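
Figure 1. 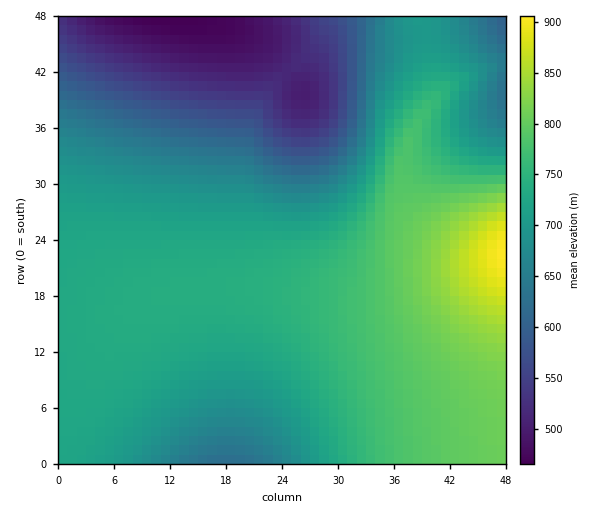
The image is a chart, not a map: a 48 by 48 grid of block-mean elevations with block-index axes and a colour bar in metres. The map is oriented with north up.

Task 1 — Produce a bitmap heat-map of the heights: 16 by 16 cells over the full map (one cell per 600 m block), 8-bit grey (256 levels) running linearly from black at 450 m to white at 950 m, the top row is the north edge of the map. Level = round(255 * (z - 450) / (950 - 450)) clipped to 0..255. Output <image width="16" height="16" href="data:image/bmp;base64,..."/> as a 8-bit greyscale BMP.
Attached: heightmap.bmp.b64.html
<image width="16" height="16" href="data:image/bmp;base64,Qk02BQAAAAAAADYEAAAoAAAAEAAAABAAAAABAAgAAAAAAAABAAATCwAAEwsAAAABAAAAAAAAAAAAAAEBAQACAgIAAwMDAAQEBAAFBQUABgYGAAcHBwAICAgACQkJAAoKCgALCwsADAwMAA0NDQAODg4ADw8PABAQEAAREREAEhISABMTEwAUFBQAFRUVABYWFgAXFxcAGBgYABkZGQAaGhoAGxsbABwcHAAdHR0AHh4eAB8fHwAgICAAISEhACIiIgAjIyMAJCQkACUlJQAmJiYAJycnACgoKAApKSkAKioqACsrKwAsLCwALS0tAC4uLgAvLy8AMDAwADExMQAyMjIAMzMzADQ0NAA1NTUANjY2ADc3NwA4ODgAOTk5ADo6OgA7OzsAPDw8AD09PQA+Pj4APz8/AEBAQABBQUEAQkJCAENDQwBEREQARUVFAEZGRgBHR0cASEhIAElJSQBKSkoAS0tLAExMTABNTU0ATk5OAE9PTwBQUFAAUVFRAFJSUgBTU1MAVFRUAFVVVQBWVlYAV1dXAFhYWABZWVkAWlpaAFtbWwBcXFwAXV1dAF5eXgBfX18AYGBgAGFhYQBiYmIAY2NjAGRkZABlZWUAZmZmAGdnZwBoaGgAaWlpAGpqagBra2sAbGxsAG1tbQBubm4Ab29vAHBwcABxcXEAcnJyAHNzcwB0dHQAdXV1AHZ2dgB3d3cAeHh4AHl5eQB6enoAe3t7AHx8fAB9fX0Afn5+AH9/fwCAgIAAgYGBAIKCggCDg4MAhISEAIWFhQCGhoYAh4eHAIiIiACJiYkAioqKAIuLiwCMjIwAjY2NAI6OjgCPj48AkJCQAJGRkQCSkpIAk5OTAJSUlACVlZUAlpaWAJeXlwCYmJgAmZmZAJqamgCbm5sAnJycAJ2dnQCenp4An5+fAKCgoAChoaEAoqKiAKOjowCkpKQApaWlAKampgCnp6cAqKioAKmpqQCqqqoAq6urAKysrACtra0Arq6uAK+vrwCwsLAAsbGxALKysgCzs7MAtLS0ALW1tQC2trYAt7e3ALi4uAC5ubkAurq6ALu7uwC8vLwAvb29AL6+vgC/v78AwMDAAMHBwQDCwsIAw8PDAMTExADFxcUAxsbGAMfHxwDIyMgAycnJAMrKygDLy8sAzMzMAM3NzQDOzs4Az8/PANDQ0ADR0dEA0tLSANPT0wDU1NQA1dXVANbW1gDX19cA2NjYANnZ2QDa2toA29vbANzc3ADd3d0A3t7eAN/f3wDg4OAA4eHhAOLi4gDj4+MA5OTkAOXl5QDm5uYA5+fnAOjo6ADp6ekA6urqAOvr6wDs7OwA7e3tAO7u7gDv7+8A8PDwAPHx8QDy8vIA8/PzAPT09AD19fUA9vb2APf39wD4+PgA+fn5APr6+gD7+/sA/Pz8AP39/QD+/v4A////AIuIgXZqYWBpeIqZpKuvs7WNi4eAd3BvdoGPnKWrsLO2jo6MiIJ9fYGKlZ+nrLG1uI+QkI2KiIeLkZmhqK6zuLuQkZKRkI+Pkpedo6qwt73DkJKTk5OTlJaanqSrs7zHz4+RkpOTlJWWmZ6krLXB0N2Oj5CQkZGSk5Waoau1wdLji4uLioqKioqJjZmps7zI2IWEgoF/fn14c3iIo6+xtbx8eXZyb2xqX1ZbcpirpJyZb2pkX1pWU0U3PVuKppqHel9XT0lDPjsyIihLfZuaf2lLQTkxKyclJR0kRnKLlYZoNysjHBcVFRkiKkVqf4V7aSYYEQwLCw4VIjJHaHx9b1o="/>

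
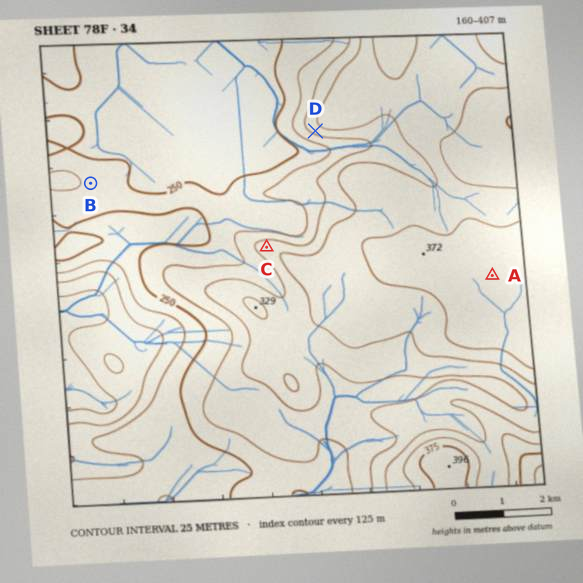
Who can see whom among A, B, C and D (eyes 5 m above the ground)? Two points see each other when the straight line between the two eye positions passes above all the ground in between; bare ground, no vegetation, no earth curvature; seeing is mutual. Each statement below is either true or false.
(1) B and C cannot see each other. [false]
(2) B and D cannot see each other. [false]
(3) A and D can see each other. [false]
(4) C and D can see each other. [true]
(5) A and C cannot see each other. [true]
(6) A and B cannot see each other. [true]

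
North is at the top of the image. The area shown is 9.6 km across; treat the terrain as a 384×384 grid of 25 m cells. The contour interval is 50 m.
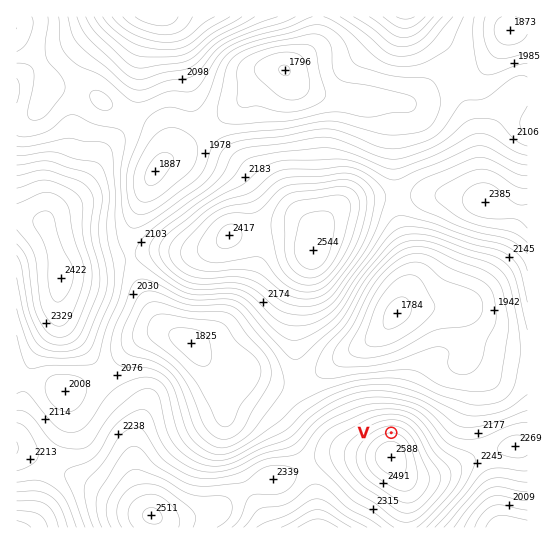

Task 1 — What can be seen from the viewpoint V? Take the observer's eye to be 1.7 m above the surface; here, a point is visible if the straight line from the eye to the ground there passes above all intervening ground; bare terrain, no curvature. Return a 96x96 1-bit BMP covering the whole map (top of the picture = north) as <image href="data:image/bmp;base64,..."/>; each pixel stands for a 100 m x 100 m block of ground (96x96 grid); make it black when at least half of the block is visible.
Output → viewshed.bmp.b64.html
<image width="96" height="96" href="data:image/bmp;base64,Qk2+BAAAAAAAAD4AAAAoAAAAYAAAAGAAAAABAAEAAAAAAIAEAAATCwAAEwsAAAIAAAAAAAAA////AAAAAAAAAAAAAAAAAAAAAAAAAAAAAAAAAAAAAAAAAAAAAAAAAAAAAAAAAAAAAAAAAAAAAAAAAAAAAAAAAAAAAAAAAAAAAAAAAAAAAAAAAAAAAAAAAAAAAAAAAAAAAAAAAAAAAAAAAAAAAAAAAAAAAAAAAAAAAAAAAAAAAAAAAAAAAAAAAAAAAAAAAAAAAAAAAAAAAAAAAAAAAAAAAAAAAACAAAAAAAAAAAAAAADgAAAAAAAAAAAAAADgAAYAAAAAAAAAAADwAAcAAAAAAAAAAADwAAeAAAAAAAIAAADwAAPAAAAAAAIAAADwAAPgAAAAAAAAAADwAAPwAAAAAAAAAADwAAH4AAAAAAAAAADwAAH8AAAAAAAAAAD4AAH8AAAAAAAAAAD4AAH+AAAAAAAAAAD4AAD/AAAAAAAAAAH4AAD/AAAAAAAAAAN8AAD/gAAAAAAAAAd//8H/gAB+AAAAAB9/////4AD/gAAAAH8//////4f/4AAAAf8f////////+AA///8P/////////gD///8H/////////4H///8D//////////////8B//////////////8B//////////////8B//////////////8B//////////////8B//////////////8B//////////////8B//////////////8B//////////////8B//////////////8B//////////////8A//////////////8A//////////////8A//////////////8A//////////////8A//+D//8f//////8A//8A//4H//////8B//wAH/4B//////8B//gAB/4A//////8D//AAA/wAf/////8D/+AAAfwAf/////8H/+AAAPgAf/////8H/8AAAHAAP/////8H/4AAAAAAH/////8H/4AAAAAAD/////8D/4AAAAAAD/////8B/wAAAAAAA////+AB/wAAAAAAAP///wAA/wAAAAAAAB//+AAAPgAAAAAAAAB8AAAADgAAAAAAAAAAAAAABAAAAAAAAAAAAAAAAAAAAAAAAAAAAAAAAAAAAAAAAAAAAAAAAAAAAAAAAAAAAAAAAAAAAAAAAAAAAAAAAAAAAAAAAAAAAAAAAAAAAAAAAAAAAAAAAAAAAAAAAAAAAAAAAAAAAAAAAAAAAAAAAAAAAAAAAAAAAAAAAAAAAAAAAAAAAAAAAAAAAAAAAAAAAAAAAAAAAAAAAAAAAAAAAAAAAAAAAAAAAAAAAAAAAAAAAAAAAAAAAAAAAAAAAAAAAAAAAAAAAAAAAAAAAAAAAAAAAAAAAAAAAAAAAAAAAAAAAAAAAAAAAAAAAAAAAAAAAAAAAAAAAAAAAAAAAAAAAAAAAAAAAAAAAAAAAAAAAAAAAAAAAAAAAAAAAAAAAAPgAAAAAAAAAAAAAAfwAAAAAAYAAAAAAA/4AAAAAA8AAAAAAB/8AAAAAD+AAAAAAB/+AAAAAH/AAAAAAD/+AAAAAP/gAAAAAH//AAAAAP/gAAAAAP//gAA="/>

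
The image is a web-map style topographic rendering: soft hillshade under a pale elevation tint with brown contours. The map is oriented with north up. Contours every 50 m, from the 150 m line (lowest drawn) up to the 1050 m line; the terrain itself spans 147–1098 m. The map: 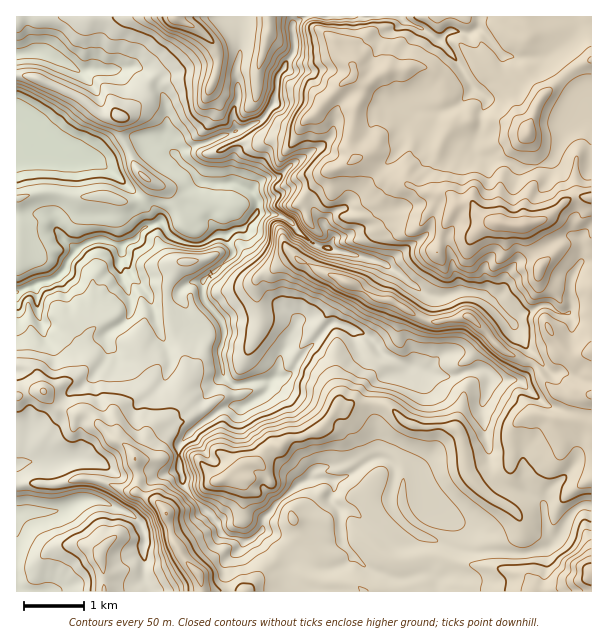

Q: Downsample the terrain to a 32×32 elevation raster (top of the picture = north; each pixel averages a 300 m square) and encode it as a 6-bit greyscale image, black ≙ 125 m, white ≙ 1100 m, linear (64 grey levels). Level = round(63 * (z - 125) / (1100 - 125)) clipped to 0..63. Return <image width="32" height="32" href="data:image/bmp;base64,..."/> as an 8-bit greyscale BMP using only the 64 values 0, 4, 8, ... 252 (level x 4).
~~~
<image width="32" height="32" href="data:image/bmp;base64,Qk02CAAAAAAAADYEAAAoAAAAIAAAACAAAAABAAgAAAAAAAAEAAATCwAAEwsAAAABAAAAAAAAAAAAAAEBAQACAgIAAwMDAAQEBAAFBQUABgYGAAcHBwAICAgACQkJAAoKCgALCwsADAwMAA0NDQAODg4ADw8PABAQEAAREREAEhISABMTEwAUFBQAFRUVABYWFgAXFxcAGBgYABkZGQAaGhoAGxsbABwcHAAdHR0AHh4eAB8fHwAgICAAISEhACIiIgAjIyMAJCQkACUlJQAmJiYAJycnACgoKAApKSkAKioqACsrKwAsLCwALS0tAC4uLgAvLy8AMDAwADExMQAyMjIAMzMzADQ0NAA1NTUANjY2ADc3NwA4ODgAOTk5ADo6OgA7OzsAPDw8AD09PQA+Pj4APz8/AEBAQABBQUEAQkJCAENDQwBEREQARUVFAEZGRgBHR0cASEhIAElJSQBKSkoAS0tLAExMTABNTU0ATk5OAE9PTwBQUFAAUVFRAFJSUgBTU1MAVFRUAFVVVQBWVlYAV1dXAFhYWABZWVkAWlpaAFtbWwBcXFwAXV1dAF5eXgBfX18AYGBgAGFhYQBiYmIAY2NjAGRkZABlZWUAZmZmAGdnZwBoaGgAaWlpAGpqagBra2sAbGxsAG1tbQBubm4Ab29vAHBwcABxcXEAcnJyAHNzcwB0dHQAdXV1AHZ2dgB3d3cAeHh4AHl5eQB6enoAe3t7AHx8fAB9fX0Afn5+AH9/fwCAgIAAgYGBAIKCggCDg4MAhISEAIWFhQCGhoYAh4eHAIiIiACJiYkAioqKAIuLiwCMjIwAjY2NAI6OjgCPj48AkJCQAJGRkQCSkpIAk5OTAJSUlACVlZUAlpaWAJeXlwCYmJgAmZmZAJqamgCbm5sAnJycAJ2dnQCenp4An5+fAKCgoAChoaEAoqKiAKOjowCkpKQApaWlAKampgCnp6cAqKioAKmpqQCqqqoAq6urAKysrACtra0Arq6uAK+vrwCwsLAAsbGxALKysgCzs7MAtLS0ALW1tQC2trYAt7e3ALi4uAC5ubkAurq6ALu7uwC8vLwAvb29AL6+vgC/v78AwMDAAMHBwQDCwsIAw8PDAMTExADFxcUAxsbGAMfHxwDIyMgAycnJAMrKygDLy8sAzMzMAM3NzQDOzs4Az8/PANDQ0ADR0dEA0tLSANPT0wDU1NQA1dXVANbW1gDX19cA2NjYANnZ2QDa2toA29vbANzc3ADd3d0A3t7eAN/f3wDg4OAA4eHhAOLi4gDj4+MA5OTkAOXl5QDm5uYA5+fnAOjo6ADp6ekA6urqAOvr6wDs7OwA7e3tAO7u7gDv7+8A8PDwAPHx8QDy8vIA8/PzAPT09AD19fUA9vb2APf39wD4+PgA+fn5APr6+gD7+/sA/Pz8AP39/QD+/v4A////AERISFBwdGxofKS0mKCYkIyQkJSQjIyMjJCUnKSwtMTcSFBUXHh0bGyQtKiIiJCQjIyMjIiMjIyMkJScoKSgvNxAVFxsfHRoaKSsjHx0fIyMkIyIjIyIiIyMjJCUlJCcvDxETFxscGRwrJiAcIB0hJCMiIiIiIiIiIiIkJyclJCoODw8RFBUYJCwjHB8kISAkIyEhIiIiIiIiJCcoJyUmJRQVFRMVGyQmJR0kKCooIx8gHyIiIiIiIiQoKScmJikpFhcYGxscIiEcGygsLCsnIB0eICIiIiIjJykoKCgpKSwVFRUWGBwjIR0eJikrKykkISEhISEiIiQoKCYpKSsrKxYWGBkcIR8dGhcdIiAlKSgoJiQjIiQmJikmJSoqLC0tFhcaHR4eGxoZFxUXFRofIicpJyUlKCcnKCMjKiwtLi4aGxobGhsYFxgXFhQRERUZICgoJiYjHx8iICAnKiwvMBocGRcWFhYWFhcUEhEQEBYeIyQgHRsbHB8fHiInLjAxFxYVFRQTFBUVFhQQFhQRFBsfHRwbGhobHh4gJystLzESERITEhIUFBMUExAXFxMUFhwbGhsdHR0eIiwsKi8xMg4OERIREBISEhMSDxYaFhQWGBgaHyImKCctLSYpMTAwCwwQEREQDxASEhAQFxoYFRcZHSQoLSwqLi4nJikuLTAFCAwODw4NDxIRDxUZHBkaHSIqLS0pJCQlJSYoLjAuMAkGBQsOCwoPExENEhkfICMoLS4pJCIlKiorKywzNC8wDAsHBwsHCQ8TFBIOERkkKiciHx8gJS0zMjMxMTM1MS8MCwgGBgYGCgoKCgkLECIiHBwiJykrLjM2ODc3NzQzMQwLCgsLDAoHCQ4MCwkMGRokIygqLC4xNDY6PT09OjU0DQwMDQ4ODQwNDQ0NDAoXJCYpKiwtLjE0Nzg4Njc3ODcLDAwLDQsMEhANCwsKDBgiKS0sLi8xMjMzNDIxMjI0NgUFBQUFBxEQDQwNDg8SGiAqMDEwLzEwLy4uLi8vLzExBAQEBAUKDwwMDRQXFxshJSYsMTEwLi4uLS0tMDIwLzAEBAUHCxAQDQ0RFRQVGyEqLCswMC8tLS4uLS4zNjAuLgQFCRAVGBYSEBYcGxoZHCgwLjAvLi0tLS0tLTA0MC4uBw0TFRMVFRQSGCIgHCEZIy0xMDAtLS0tLCssLTAyLi4TFRIODxASFBUZIiMeIxogKC8yMTAvLi4sKywtLi8vLg0MCw0OEBEUFhoiJB8kHhwnLjIwMC8uLCosLCwsLC4wDQwOExMUFRcbISckHyQkHCgwMC8tLCooKisrLS0sLC0SExQWFxgaHigqJiAfJCQdJygoKSgmJyoqKiwtLi0sLA="/>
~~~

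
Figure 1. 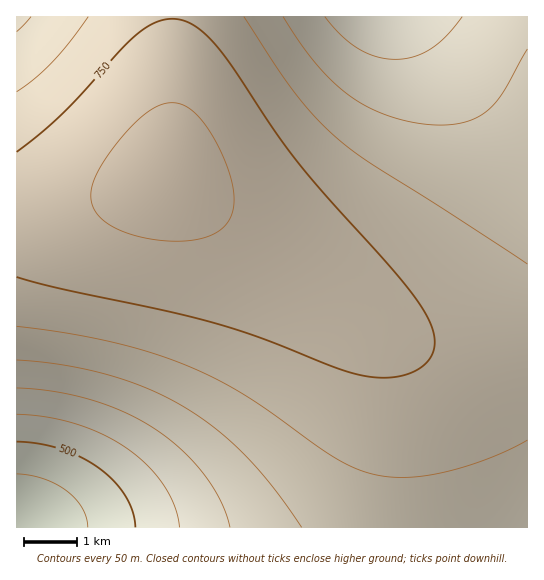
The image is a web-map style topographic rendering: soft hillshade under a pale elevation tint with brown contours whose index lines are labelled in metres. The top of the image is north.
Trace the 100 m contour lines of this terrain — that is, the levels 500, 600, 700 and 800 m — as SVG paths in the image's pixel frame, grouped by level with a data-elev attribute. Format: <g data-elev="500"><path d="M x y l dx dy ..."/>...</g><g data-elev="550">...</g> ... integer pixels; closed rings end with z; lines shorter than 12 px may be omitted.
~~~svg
<g data-elev="500"><path d="M17 442l21 2 22 5 20 8 18 10 15 14 12 14 8 16 2 16"/></g><g data-elev="600"><path d="M17 388l37 3 37 9 34 12 30 17 27 21 22 24 17 27 9 26"/><path d="M462 17l-16 19-15 13-17 8-19 2-18-2-19-9-17-13-16-18"/></g><g data-elev="700"><path d="M17 326l48 7 45 9 40 10 37 14 30 13 29 17 92 64 19 9 18 6 16 2 16 0 36-5 44-13 40-19"/><path d="M527 264l-157-101-33-25-22-21-20-24-51-76"/><path d="M88 17l-18 25-17 20-18 16-18 14"/></g><g data-elev="800"><path d="M163 241l28-1 12-2 11-4 8-5 6-7 4-8 2-11-1-14-4-16-7-19-9-18-10-14-10-11-10-6-9-2-11 1-10 5-12 9-12 11-15 18-13 19-7 15-3 12 0 9 4 8 6 8 8 6 24 11z"/></g>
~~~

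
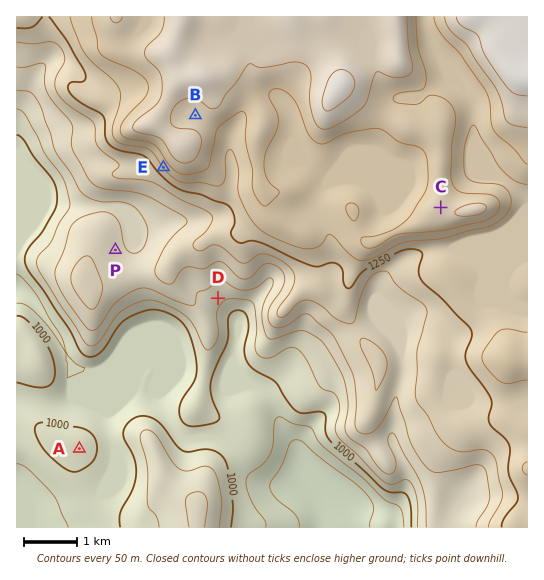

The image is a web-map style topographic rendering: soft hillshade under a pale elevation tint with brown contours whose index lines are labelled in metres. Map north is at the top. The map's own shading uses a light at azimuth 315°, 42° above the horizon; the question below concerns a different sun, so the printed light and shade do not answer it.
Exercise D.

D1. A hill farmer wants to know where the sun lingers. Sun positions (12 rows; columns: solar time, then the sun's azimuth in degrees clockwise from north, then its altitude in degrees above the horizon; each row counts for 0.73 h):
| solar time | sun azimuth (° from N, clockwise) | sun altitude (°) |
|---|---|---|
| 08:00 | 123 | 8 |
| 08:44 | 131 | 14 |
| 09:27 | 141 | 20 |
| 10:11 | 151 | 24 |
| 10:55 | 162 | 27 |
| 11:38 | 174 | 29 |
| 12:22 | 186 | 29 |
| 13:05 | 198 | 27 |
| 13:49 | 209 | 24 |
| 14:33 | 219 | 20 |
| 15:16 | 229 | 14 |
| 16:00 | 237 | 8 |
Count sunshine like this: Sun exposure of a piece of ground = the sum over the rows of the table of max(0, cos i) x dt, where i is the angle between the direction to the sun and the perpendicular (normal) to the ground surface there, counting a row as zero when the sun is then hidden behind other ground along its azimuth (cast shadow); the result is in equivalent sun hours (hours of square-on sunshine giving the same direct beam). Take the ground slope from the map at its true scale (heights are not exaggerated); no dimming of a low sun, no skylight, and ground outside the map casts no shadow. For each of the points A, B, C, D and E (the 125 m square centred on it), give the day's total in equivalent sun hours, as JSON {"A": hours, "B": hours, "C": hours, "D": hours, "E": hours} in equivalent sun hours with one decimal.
{"A": 3.2, "B": 3.0, "C": 3.0, "D": 3.6, "E": 4.4}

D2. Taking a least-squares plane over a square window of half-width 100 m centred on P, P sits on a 5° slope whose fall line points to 73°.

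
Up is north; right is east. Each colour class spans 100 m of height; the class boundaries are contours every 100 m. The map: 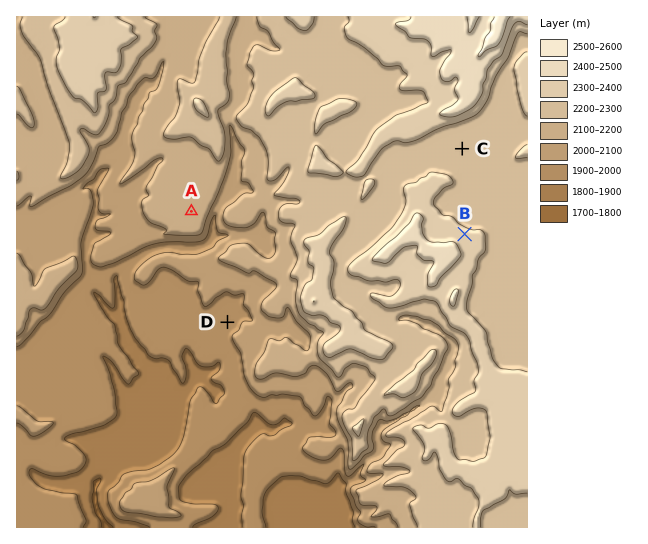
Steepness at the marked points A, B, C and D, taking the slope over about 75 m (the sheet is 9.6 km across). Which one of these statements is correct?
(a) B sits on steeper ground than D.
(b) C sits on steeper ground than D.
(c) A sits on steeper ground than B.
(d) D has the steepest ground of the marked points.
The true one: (a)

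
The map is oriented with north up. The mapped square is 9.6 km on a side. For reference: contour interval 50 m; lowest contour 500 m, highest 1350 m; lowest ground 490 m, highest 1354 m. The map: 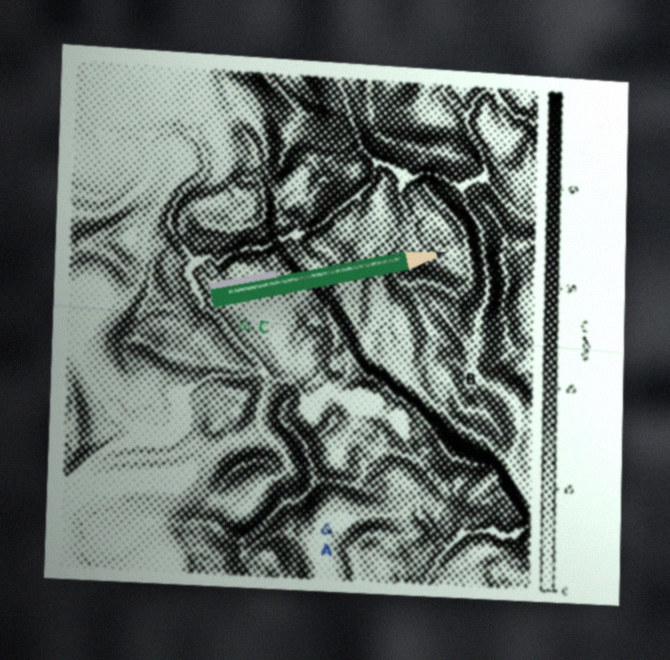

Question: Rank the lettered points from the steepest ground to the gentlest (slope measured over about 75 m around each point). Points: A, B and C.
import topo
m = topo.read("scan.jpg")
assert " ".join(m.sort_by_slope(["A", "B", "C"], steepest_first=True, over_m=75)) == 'B C A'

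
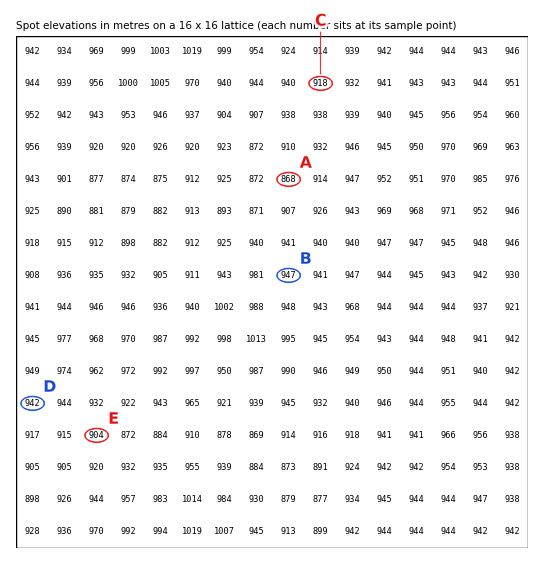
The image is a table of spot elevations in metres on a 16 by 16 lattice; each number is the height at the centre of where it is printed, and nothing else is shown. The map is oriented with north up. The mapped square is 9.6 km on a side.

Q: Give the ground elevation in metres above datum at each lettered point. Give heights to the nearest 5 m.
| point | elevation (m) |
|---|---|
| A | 870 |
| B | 945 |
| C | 920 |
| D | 940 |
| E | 905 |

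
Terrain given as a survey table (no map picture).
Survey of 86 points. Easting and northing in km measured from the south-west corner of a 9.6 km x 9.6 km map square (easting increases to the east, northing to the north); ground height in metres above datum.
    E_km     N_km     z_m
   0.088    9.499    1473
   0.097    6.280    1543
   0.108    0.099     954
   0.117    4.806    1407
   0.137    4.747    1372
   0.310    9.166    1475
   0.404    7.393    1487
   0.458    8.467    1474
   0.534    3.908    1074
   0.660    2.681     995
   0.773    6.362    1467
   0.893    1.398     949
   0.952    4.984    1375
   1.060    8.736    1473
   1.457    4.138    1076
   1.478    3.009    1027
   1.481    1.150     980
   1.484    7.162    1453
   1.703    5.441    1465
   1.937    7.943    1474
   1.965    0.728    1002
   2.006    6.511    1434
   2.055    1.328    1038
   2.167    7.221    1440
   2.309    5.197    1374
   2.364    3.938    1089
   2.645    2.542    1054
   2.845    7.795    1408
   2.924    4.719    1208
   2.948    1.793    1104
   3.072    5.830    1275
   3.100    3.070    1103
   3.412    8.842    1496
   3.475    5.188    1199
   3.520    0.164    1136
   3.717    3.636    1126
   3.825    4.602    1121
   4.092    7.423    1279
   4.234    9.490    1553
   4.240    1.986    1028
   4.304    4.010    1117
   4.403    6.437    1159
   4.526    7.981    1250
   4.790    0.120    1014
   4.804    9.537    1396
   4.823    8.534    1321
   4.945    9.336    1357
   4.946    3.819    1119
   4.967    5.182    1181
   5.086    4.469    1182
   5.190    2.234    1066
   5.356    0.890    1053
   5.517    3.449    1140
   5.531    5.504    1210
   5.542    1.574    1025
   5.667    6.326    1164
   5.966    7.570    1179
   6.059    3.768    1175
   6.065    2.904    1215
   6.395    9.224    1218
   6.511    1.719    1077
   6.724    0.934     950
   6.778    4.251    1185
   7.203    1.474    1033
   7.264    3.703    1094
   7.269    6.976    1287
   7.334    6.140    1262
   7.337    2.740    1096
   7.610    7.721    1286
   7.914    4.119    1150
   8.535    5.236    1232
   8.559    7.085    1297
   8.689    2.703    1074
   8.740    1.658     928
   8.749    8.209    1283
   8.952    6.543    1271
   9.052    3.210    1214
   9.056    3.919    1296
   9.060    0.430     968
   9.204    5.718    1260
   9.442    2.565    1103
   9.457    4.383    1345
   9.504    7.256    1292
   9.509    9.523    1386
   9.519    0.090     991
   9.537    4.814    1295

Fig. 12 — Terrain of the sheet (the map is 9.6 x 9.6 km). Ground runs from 900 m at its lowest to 1580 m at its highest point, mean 1200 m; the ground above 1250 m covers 34.9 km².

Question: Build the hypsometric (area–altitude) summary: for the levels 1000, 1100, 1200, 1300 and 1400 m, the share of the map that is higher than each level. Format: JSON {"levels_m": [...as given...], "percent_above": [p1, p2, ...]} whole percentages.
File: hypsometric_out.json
{"levels_m": [1000, 1100, 1200, 1300, 1400], "percent_above": [88, 68, 47, 26, 18]}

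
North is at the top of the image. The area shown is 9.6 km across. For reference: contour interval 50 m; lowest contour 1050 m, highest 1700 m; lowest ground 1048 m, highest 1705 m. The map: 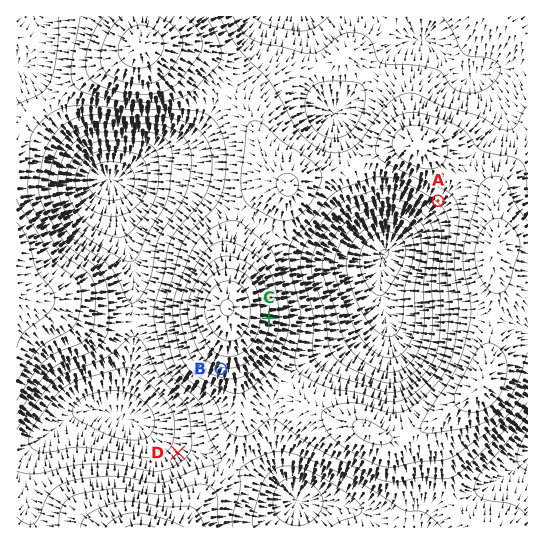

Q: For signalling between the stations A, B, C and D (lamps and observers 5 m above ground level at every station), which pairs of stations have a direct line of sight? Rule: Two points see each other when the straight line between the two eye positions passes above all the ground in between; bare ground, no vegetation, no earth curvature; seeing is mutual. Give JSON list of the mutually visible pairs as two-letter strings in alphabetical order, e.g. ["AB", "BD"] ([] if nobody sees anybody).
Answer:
["AC", "BD"]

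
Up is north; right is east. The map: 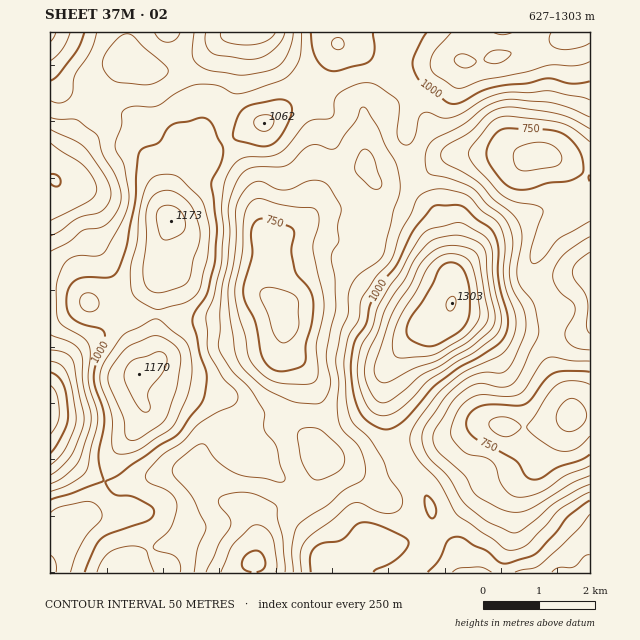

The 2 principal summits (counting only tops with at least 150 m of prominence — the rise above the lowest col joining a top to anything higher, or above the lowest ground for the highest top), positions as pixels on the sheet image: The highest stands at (452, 303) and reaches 1303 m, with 676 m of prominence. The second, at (171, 221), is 1173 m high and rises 253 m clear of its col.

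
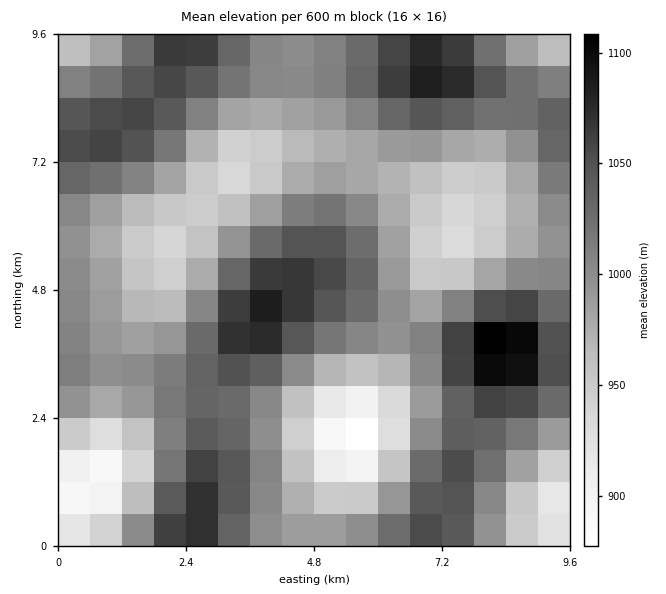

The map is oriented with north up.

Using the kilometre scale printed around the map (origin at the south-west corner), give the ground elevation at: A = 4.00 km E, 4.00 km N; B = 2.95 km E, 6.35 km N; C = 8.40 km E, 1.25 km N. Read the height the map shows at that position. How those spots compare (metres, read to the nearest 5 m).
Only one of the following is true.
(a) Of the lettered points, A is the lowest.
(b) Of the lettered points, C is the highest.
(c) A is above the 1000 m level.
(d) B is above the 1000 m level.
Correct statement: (c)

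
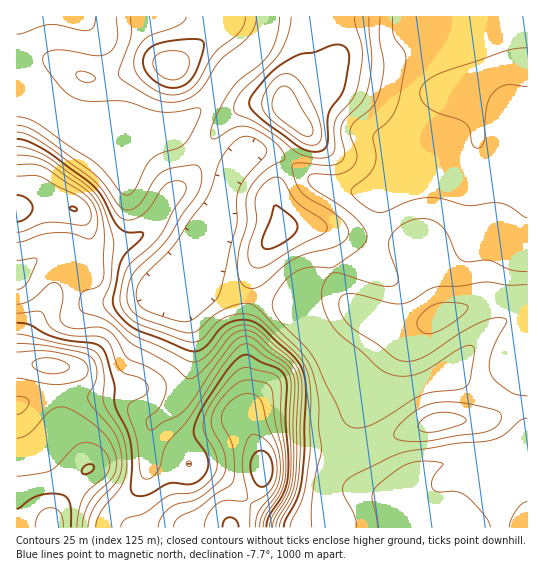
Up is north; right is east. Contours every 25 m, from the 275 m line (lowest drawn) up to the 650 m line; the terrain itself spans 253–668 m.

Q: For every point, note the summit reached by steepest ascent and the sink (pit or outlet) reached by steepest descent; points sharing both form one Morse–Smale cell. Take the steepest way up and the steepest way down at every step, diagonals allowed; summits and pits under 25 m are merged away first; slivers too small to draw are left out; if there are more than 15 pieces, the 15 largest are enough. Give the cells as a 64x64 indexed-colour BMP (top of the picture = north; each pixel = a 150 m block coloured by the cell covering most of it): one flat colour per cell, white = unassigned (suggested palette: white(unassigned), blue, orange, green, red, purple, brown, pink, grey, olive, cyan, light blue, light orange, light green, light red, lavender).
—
<image width="64" height="64" href="data:image/bmp;base64,Qk12CAAAAAAAAHYAAAAoAAAAQAAAAEAAAAABAAQAAAAAAAAIAAATCwAAEwsAABAAAAAAAAAA////ALR3HwAOf/8ALKAsACgn1gC9Z5QAS1aMAMJ34wB/f38AIr28AM++FwDox64AeLv/AIrfmACWmP8A1bDFAN3d3d3d0AAAAAAAAAAAAAAAAAAAAAAAAAzMzMzMzMzM3d3d3d3dAAAAAAAAAAAAAAAAAAAAAAAAzMzMzMzMzMzd3d3d3d/wAAAAAAAAAAAAAAAAAAAAAADMzMzMzMzMzN3d3d3f//8AAAAAAAAAAAAAAAAAAAAAAMzMzMzMzMzM3d3d3/////AAAAAAAABEAAAAAAAAAAAAzMzMzMzMzMzd3d3f/////wAAAAAABEQAAAAAAAAAAAAMzMzMzMzMzN3d3d3/////AAAAAAREREAAAAAAAAAAAADMzMzMzMzM3d3d3d////8AAAAEREREQAAAAAAAAAAAAADMzMzMzMzd3d3d3////wAARERERERAAAAAAAAAAAAAAAAADMzMzN3d3d3/////+ZlERERERERAAAAARAAAAAAAAAAAAADM3d3d3f/////5mZREREREREREREREAAAAAAAAAAAAAAzd3d3f//////mZmZREREREREREREQAAAAAAAAAAAAAAN3d3f//////+ZmZmZRERERERERERAAAAAAAAAAAAAAA3d3d///////5mZmZmZlEREREREREAAAAAAAAAAAAAADd3d3/////9mZpmZmZmZRERERERERAAAAAAAAAAAAAAA3d3f////9mZmaZmZmZlEREREREREQAAAAAAAAAAAAAAADf/2ZmZmZmZmmZmZmURERERERERAAAAAAAAAABEQAAAAZmZmZmZmZmaZmZmZREREREREREEREQAAAAARERAAAABmZmZmZmZmZpmZmZlEREREREREERERERAAAREREQAAAGZmZmZmZmZmaZmZmUREREREREERERERERERERERAABmZmZmZmZmZmZpmZmZREREREREEREREREREREREREABmZmZmZmZmZmZmmZmZlEREREREEREREREREREREREQAGZmZmZmZmZmZmaZmZmUREREREEREREREREREREREREAZmZmZmZmZmZmZpmZmZREREREEREREREREREREREREQBmZmZmZmZmZmZmmZmZlEREREERERERERERERERERERAGZmZmZmZmZmZmaZmZmUREREEREREREREREREREREREABmZmZmZmZmZmaZmZmZREREQREREREREREREREREREQAAZmZmZmZmZmZpmZmZlEREQRERERERERERERERERERAABmZmYAAGZmZmmZmZmURIiBEREREREREREREREREREAAAZmYAAAAABmaZmZ7uiIiIgREREREREREREREREREQAAAGYAAAAAAAAJnu7u6IiIiBERERERERERERERERERAAAAAAAAAAAAAADu7u7uiIiIiBEREREbuxEREREREREAAAAAAAAAAAAAAO7u7u6IiIiIiIERG7u7u7EREREREQAAAAAAAAAAAAAADu7u7oiIiIiIiIiLu7u7u7ERERERAAAAAAAAAAAAAAAO7u7u6IiIiIiIiIu7u7u7uxEREREAAAAAAAAAAAAAAADu7u7oiIiIiIiIi7u7u7u7EREREQAAAAAHd3dwAAAAAO7u7u6IiIiIiIiLu7u7u7uxERERAAAAAAd3d3dwAAAADu7u7uiIiIiIiIu7u7u7u7EREREAAAAAB3d3d3AAAAAO7u7u6IiIiIiIi7u7u7u7sREREQAAAAB3d3d3dwAAAA7u7u7oiIiIiIiIu7u7u7uxERERd3d3d3d3d3d3cAAAAO7u7oiIiIiIiIi7u7u7u7ERERF3d3d3d3d3d3cAAAAA7u7uiIiIiIiIiLu7u7u7sREREXd3d3d3d3d3AAAAAADu7u6IiIiIMzMzu7u7u7uxERERd3d3d3d3dwAAAAAAAA7u7uiIgzMzMzMzu7u7u1ERERF3d3d3d3dwAAAAAAAADu7u6IgzMzMzMzM7u7tVVVVREXd3d3d3d3AAAAAAAAAA7u7ugzMzMzMzMzO7VVVVVVVVd3d3d3d3cAAAAAAAAADu7uADMzMzMzMzMzVVVVVVVVV3d3d3d3d3AAAAAKoAAAAAAAMzMzMzMzMzNVVVVVVVVXd3d3d3d3cAAAAKqgAAAAAAADMzMzMzMzNVVVVVVVVVd3d3d3d3dwAAAKqqoAAAAAAAMzMzMzMzM1VVVVVVVVV3d3dyIndyIiIiKqqqAAAAAAAzMzMzMzMzVVVVVVVVVXd3ciIiIiIiIiIiqqqgAAAAAzMzMzMzMzVVVVVVVVVVd3ciIiIiIiIiIiIqqqoAAACjMzMzMzMzNVVVVVVVVVV3ciIiIiIiIiIiIiKqqqqqqqqjMzMzMzM1VVVVVVVVVXIiIiIiIiIiIiIiIiqqqqqqqqqjMzMzMzVVVVVVVVVVIiIiIiIiIiIiIiIiKqqqqqqqqqMzMzMzNVVVVVVVVVUiIiIiIiIiIiIiIiIiqqqqqqqqqjMzMzMzVVVVVVVVVSIiIiIiIiIiIiIiIiIqqqqqqqqqMzMzMzM1VVVVVVVVIiIiIiIiIiIiIiIiIiKqqqqqqqMzMzMzMzVVVVVVVVUiIiIiIiIiIiIiIiIiIiKqqqqqMzMzMzMzM1VVVVVVVSIiIiIiIiIiIiIiIiIiIqqqqqozMzMzMzMzNVVVVVVVIiIiIiIiIiIiIiIiIiIiKqqqqjMzMzMzMzMzVVVVVVUiIiIiIiIiIiIiIiIiIiIqqqqqMzMzMzMzMzM1VVVVVSIiIiIiIiIiIiIiIiIiIiKqqqozMzMzMzMzMzVVVVVV"/>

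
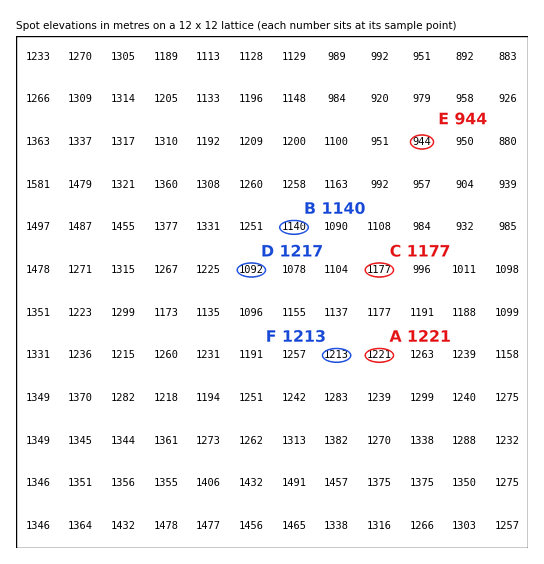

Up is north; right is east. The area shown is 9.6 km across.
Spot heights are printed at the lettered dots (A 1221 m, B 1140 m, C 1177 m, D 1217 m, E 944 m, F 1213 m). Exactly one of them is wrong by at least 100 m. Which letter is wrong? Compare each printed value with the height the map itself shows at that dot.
D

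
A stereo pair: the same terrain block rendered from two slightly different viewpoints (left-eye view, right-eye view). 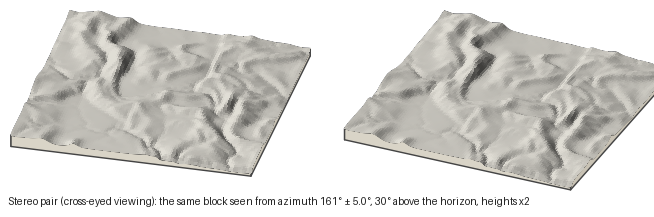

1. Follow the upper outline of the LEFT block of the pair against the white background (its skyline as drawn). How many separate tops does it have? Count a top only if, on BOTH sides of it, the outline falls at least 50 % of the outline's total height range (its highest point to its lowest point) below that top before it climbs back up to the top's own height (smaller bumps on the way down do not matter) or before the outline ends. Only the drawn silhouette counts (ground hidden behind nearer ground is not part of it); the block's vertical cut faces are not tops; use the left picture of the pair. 0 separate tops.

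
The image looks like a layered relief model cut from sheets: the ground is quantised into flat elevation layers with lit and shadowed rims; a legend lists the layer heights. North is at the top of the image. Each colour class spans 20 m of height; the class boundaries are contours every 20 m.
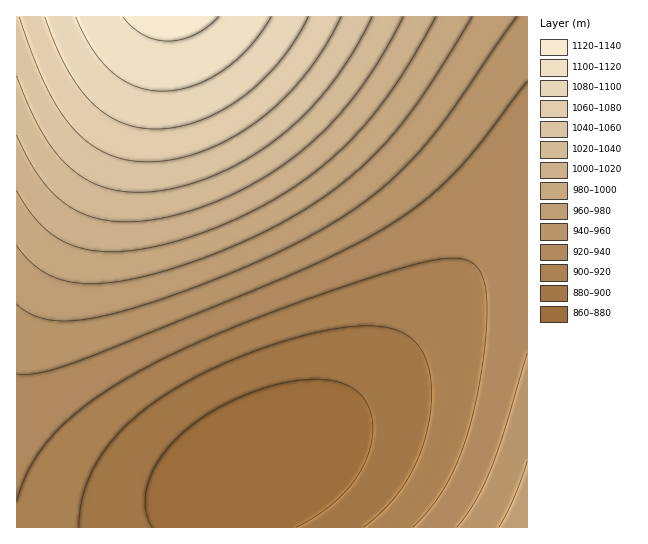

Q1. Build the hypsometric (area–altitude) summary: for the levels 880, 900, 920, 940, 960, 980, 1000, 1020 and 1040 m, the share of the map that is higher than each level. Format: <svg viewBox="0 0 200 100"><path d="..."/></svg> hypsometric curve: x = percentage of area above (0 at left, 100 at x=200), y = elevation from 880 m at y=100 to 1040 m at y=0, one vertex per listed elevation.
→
<svg viewBox="0 0 200 100"><path d="M180 100l-21-12-26-13-30-13-20-12-15-12-12-13-10-13-11-12"/></svg>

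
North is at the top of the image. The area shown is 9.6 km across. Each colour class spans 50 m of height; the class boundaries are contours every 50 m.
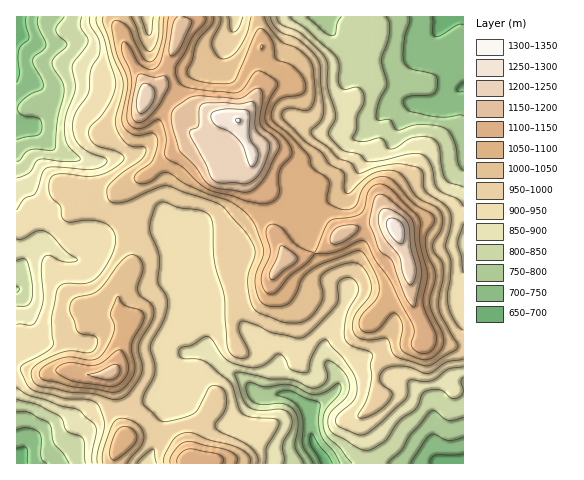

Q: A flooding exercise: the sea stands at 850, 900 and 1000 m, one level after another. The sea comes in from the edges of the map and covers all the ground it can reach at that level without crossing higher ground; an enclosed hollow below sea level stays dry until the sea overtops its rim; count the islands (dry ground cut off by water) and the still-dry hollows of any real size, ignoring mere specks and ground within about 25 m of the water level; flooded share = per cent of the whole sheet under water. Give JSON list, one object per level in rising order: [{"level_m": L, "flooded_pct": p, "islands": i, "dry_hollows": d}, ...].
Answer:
[{"level_m": 850, "flooded_pct": 20, "islands": 0, "dry_hollows": 0}, {"level_m": 900, "flooded_pct": 29, "islands": 0, "dry_hollows": 0}, {"level_m": 1000, "flooded_pct": 65, "islands": 1, "dry_hollows": 0}]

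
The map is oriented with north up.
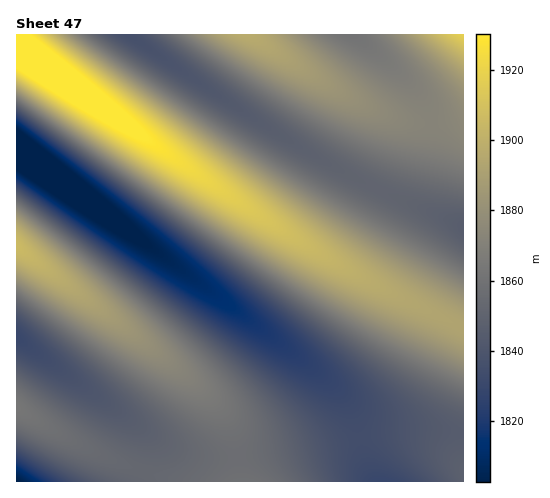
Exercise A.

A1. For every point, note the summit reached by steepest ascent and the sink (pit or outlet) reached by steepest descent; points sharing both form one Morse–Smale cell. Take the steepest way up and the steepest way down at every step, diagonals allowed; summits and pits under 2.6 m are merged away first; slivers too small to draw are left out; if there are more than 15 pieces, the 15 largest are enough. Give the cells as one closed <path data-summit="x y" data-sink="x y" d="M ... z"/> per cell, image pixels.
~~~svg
<path data-summit="17 46" data-sink="17 149" d="M17 47l-1 102 2 2 289 212 37 32 23 31 10 4 60 0 27 4 0-105-2-2-87-42-94-55-101-68z"/><path data-summit="17 246" data-sink="17 149" d="M17 150l-1 96 151 114 51 44 7 10 9 22 7 46 16 0 12-15 18-9 72-20-2-15-7-19-10-12-15-15-94-71z"/><path data-summit="17 46" data-sink="129 35" d="M130 34l-113 0-1 12 134 95 131 89 45 27 8 0 5-4 20-28 19-35-59-31-50-31-82-53z"/><path data-summit="17 246" data-sink="17 337" d="M17 246l-1 91 106 76 21 18 5 11-1 18-4 10 2 3 34 9 60 0-5-46-9-22-7-10-51-44z"/><path data-summit="245 35" data-sink="129 35" d="M251 34l-121 1 139 93 50 31 58 30 16-38 2-10-1-18-10-9-34-16-31-18z"/><path data-summit="17 46" data-sink="463 228" d="M378 189l-33 57-11 11-8 0 49 28 88 43 1-101z"/><path data-summit="17 407" data-sink="17 337" d="M17 337l-1 71 65 38 35 16 27 10 5-19 0-11-5-11-21-18z"/><path data-summit="245 35" data-sink="350 35" d="M354 34l-102 1 67 45 59 32 27 10 26 2-3-18-13-19-25-24z"/><path data-summit="463 35" data-sink="350 35" d="M463 34l-109 1 36 28 25 24 13 19 3 17 2 1 23-6 8-5z"/><path data-summit="17 407" data-sink="17 481" d="M17 408l0 74 123-1 3-9-55-23z"/><path data-summit="463 472" data-sink="383 481" d="M424 433l-28 0-35 6 3 20 8 20 3 3 88 0 1-17-13-17-11-10z"/><path data-summit="463 35" data-sink="463 228" d="M463 113l-7 5-25 6-1 24-12 45 0 12 3 3 42 18z"/><path data-summit="17 246" data-sink="383 481" d="M360 439l-42 9-37 12-12 7-11 14 116 1-10-23z"/><path data-summit="245 35" data-sink="463 228" d="M389 116l-3 0 9 11 0 14-7 24-10 24 41 18-1-14 12-45 1-24-26-2z"/><path data-summit="463 472" data-sink="17 149" d="M350 404l10 35 36-6 35 1 13 6 20 24-1-30-26-4-65-2-12-8z"/>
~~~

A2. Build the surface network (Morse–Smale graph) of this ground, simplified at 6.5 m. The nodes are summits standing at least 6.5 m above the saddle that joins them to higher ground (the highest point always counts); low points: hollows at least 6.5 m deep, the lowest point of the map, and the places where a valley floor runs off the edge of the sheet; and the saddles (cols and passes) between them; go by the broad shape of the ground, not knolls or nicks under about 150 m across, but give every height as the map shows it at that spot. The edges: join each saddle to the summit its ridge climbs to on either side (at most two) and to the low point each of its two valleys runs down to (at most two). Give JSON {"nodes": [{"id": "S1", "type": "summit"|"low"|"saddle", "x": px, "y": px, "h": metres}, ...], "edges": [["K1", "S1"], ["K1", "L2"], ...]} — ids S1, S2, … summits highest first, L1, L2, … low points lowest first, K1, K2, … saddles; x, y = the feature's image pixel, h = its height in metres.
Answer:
{"nodes": [
{"id": "S1", "type": "summit", "x": 18, "y": 47, "h": 1948},
{"id": "S2", "type": "summit", "x": 462, "y": 35, "h": 1918},
{"id": "S3", "type": "summit", "x": 18, "y": 246, "h": 1906},
{"id": "S4", "type": "summit", "x": 245, "y": 35, "h": 1898},
{"id": "S5", "type": "summit", "x": 18, "y": 408, "h": 1863},
{"id": "L1", "type": "low", "x": 19, "y": 150, "h": 1788},
{"id": "L2", "type": "low", "x": 17, "y": 481, "h": 1800},
{"id": "L3", "type": "low", "x": 18, "y": 337, "h": 1830},
{"id": "L4", "type": "low", "x": 130, "y": 37, "h": 1836},
{"id": "L5", "type": "low", "x": 350, "y": 36, "h": 1861},
{"id": "K1", "type": "saddle", "x": 432, "y": 123, "h": 1872},
{"id": "K2", "type": "saddle", "x": 237, "y": 457, "h": 1857},
{"id": "K3", "type": "saddle", "x": 143, "y": 472, "h": 1853},
{"id": "K4", "type": "saddle", "x": 378, "y": 189, "h": 1851},
{"id": "K5", "type": "saddle", "x": 360, "y": 438, "h": 1835}],
"edges": [["K1", "S2"], ["K1", "S4"], ["K1", "L4"], ["K1", "L5"], ["K2", "S3"], ["K2", "L1"], ["K2", "L3"], ["K3", "S3"], ["K3", "S5"], ["K3", "L2"], ["K3", "L3"], ["K4", "S1"], ["K4", "S4"], ["K4", "L4"], ["K5", "S1"], ["K5", "S3"], ["K5", "L1"]]}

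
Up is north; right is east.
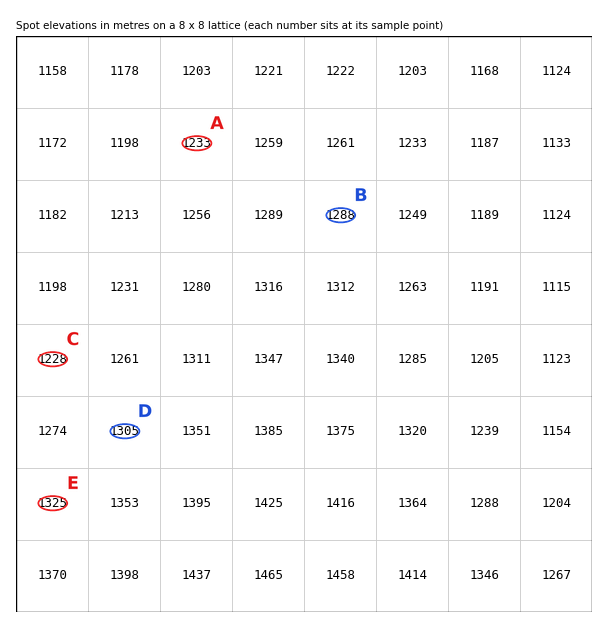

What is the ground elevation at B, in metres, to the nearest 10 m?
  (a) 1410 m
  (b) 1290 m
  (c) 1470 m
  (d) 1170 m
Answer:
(b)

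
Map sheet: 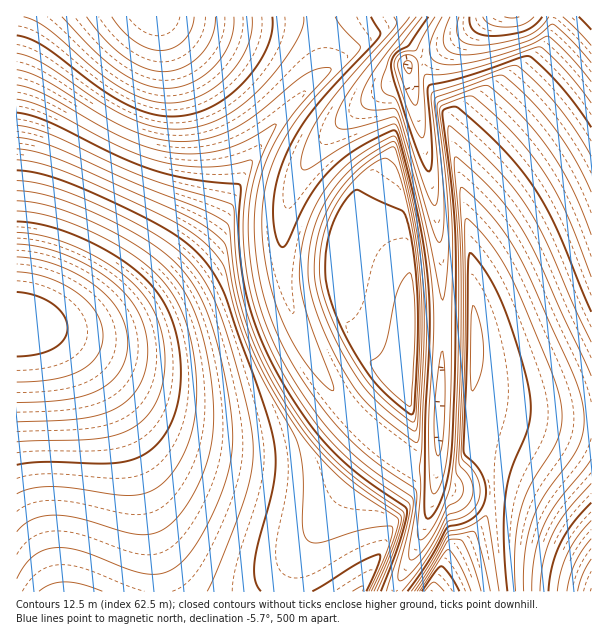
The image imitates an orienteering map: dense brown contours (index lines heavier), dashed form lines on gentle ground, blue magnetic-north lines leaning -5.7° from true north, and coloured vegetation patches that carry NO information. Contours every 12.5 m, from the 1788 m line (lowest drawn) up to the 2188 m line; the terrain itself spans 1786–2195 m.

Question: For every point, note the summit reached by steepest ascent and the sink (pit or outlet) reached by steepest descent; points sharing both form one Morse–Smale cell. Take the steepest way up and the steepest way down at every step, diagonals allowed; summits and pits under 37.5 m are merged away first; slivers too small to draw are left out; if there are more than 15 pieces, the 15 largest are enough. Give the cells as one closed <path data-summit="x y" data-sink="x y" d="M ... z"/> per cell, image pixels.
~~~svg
<path data-summit="17 323" data-sink="512 17" d="M488 16l-168 0 5 56-36 35-19 24-29 46-17 38-22 30-53 49-21 14-20 11-36 9-56-5 1 269 376 0 3-2 26-56 11-34 5-35-22 1-35-24-35-34-20-27-24-43-14-41-5-24 0-45 6-28 7-20 12-21 17-21 23-22 26-19 18-12 15-5 2-2-1-12 2-2 30-12z"/><path data-summit="431 591" data-sink="512 17" d="M591 16l-102 0-49 36-32 14 20 99 11 66 3 36 0 108-3 32-1 64-5 29-13 42-24 45-1 5 36 0 17-37 32-27 8-15 5-19-1-15-8-17-14-15 2-43 2-2 20 8 27 6 46 5 25-1z"/><path data-summit="17 323" data-sink="155 17" d="M318 16l-302 1 1 305 27 4 28 2 36-9 20-11 21-14 53-49 22-30 17-38 29-46 19-24 36-35-1-25z"/><path data-summit="410 326" data-sink="512 17" d="M410 76l-3 4-15 5-44 31-23 22-17 21-12 21-10 32-3 16 0 45 5 24 14 41 17 31 21 32 32 33 38 29 6 3 18 0 4-2 1-15 0-42 3-32 0-108-10-85z"/><path data-summit="431 591" data-sink="591 591" d="M474 402l-2 2-2 43 14 15 6 12 3 17-1 13-12 24-32 27-16 36 159 1 1-170-71-6-27-6z"/>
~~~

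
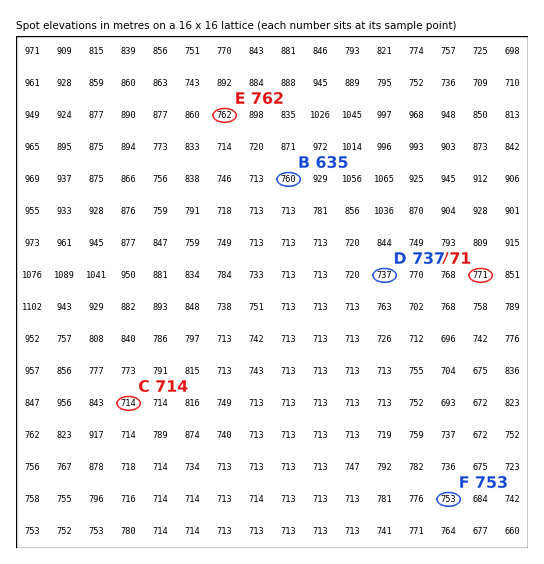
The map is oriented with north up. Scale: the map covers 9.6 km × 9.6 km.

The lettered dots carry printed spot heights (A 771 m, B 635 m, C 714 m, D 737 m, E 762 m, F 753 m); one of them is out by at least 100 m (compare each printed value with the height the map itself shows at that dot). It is B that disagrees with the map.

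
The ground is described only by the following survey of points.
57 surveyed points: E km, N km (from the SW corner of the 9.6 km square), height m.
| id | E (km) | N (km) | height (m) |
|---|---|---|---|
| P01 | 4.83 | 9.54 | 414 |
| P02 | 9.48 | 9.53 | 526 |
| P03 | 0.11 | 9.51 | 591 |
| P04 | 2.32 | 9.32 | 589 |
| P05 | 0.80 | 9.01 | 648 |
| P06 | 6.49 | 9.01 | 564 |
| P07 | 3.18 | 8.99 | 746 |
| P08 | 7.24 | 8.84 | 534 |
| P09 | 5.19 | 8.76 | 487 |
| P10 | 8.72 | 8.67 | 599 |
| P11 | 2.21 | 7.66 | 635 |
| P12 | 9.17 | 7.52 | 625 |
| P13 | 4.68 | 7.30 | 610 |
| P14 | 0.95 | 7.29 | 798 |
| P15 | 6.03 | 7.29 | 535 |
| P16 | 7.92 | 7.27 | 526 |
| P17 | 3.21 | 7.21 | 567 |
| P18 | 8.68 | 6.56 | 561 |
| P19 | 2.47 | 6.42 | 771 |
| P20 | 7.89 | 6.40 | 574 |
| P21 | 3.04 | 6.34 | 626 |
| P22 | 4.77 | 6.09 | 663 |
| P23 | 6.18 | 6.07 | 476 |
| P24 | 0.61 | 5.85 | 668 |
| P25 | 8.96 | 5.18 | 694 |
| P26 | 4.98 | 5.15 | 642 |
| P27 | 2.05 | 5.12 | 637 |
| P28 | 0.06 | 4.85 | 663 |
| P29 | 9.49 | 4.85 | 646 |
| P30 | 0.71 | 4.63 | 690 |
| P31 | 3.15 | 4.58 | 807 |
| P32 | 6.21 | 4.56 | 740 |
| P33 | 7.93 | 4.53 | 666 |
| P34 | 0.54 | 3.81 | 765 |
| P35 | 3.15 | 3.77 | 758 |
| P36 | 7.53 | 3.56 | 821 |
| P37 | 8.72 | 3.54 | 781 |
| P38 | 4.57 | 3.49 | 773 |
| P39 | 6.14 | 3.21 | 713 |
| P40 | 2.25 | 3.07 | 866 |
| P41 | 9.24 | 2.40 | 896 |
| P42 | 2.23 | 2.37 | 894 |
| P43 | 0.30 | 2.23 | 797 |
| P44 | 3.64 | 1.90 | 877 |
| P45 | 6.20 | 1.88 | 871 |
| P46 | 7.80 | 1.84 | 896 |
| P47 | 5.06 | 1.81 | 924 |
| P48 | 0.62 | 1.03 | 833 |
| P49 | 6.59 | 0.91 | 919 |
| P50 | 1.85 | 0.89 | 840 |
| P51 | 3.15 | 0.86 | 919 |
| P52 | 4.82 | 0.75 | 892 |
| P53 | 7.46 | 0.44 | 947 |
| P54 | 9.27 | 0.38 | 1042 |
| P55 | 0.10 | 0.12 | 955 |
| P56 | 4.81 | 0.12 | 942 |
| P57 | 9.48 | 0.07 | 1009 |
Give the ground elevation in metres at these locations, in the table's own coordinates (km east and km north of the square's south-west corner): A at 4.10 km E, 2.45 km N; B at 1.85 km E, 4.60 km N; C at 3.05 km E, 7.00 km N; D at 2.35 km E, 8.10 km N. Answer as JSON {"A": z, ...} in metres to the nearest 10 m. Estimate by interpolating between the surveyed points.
{"A": 790, "B": 710, "C": 650, "D": 690}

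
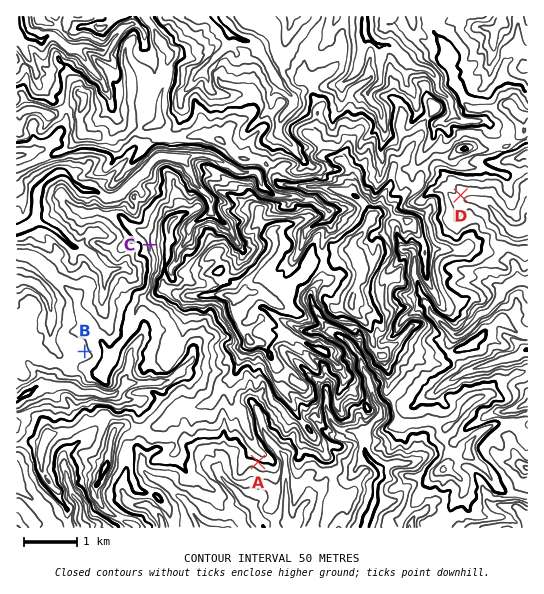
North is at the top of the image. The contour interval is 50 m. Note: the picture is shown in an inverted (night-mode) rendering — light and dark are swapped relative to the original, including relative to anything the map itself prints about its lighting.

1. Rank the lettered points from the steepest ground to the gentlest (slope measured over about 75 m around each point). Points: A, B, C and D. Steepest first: C A D B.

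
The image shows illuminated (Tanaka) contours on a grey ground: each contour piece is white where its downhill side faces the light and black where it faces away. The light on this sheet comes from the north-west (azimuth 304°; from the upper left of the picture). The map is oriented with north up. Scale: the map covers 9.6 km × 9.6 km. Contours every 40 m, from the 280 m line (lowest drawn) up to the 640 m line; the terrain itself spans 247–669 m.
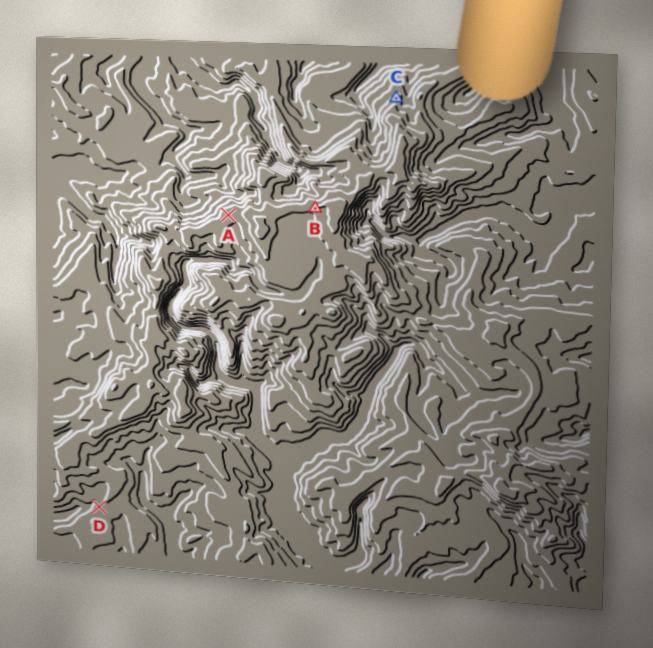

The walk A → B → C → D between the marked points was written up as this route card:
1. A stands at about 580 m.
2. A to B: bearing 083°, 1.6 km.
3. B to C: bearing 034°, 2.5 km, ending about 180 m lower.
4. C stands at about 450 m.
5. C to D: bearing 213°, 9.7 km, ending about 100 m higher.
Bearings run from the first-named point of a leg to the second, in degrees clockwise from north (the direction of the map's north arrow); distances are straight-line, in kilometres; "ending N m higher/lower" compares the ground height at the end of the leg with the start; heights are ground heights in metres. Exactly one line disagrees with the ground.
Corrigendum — Line 5: it should read "ending about 100 m lower".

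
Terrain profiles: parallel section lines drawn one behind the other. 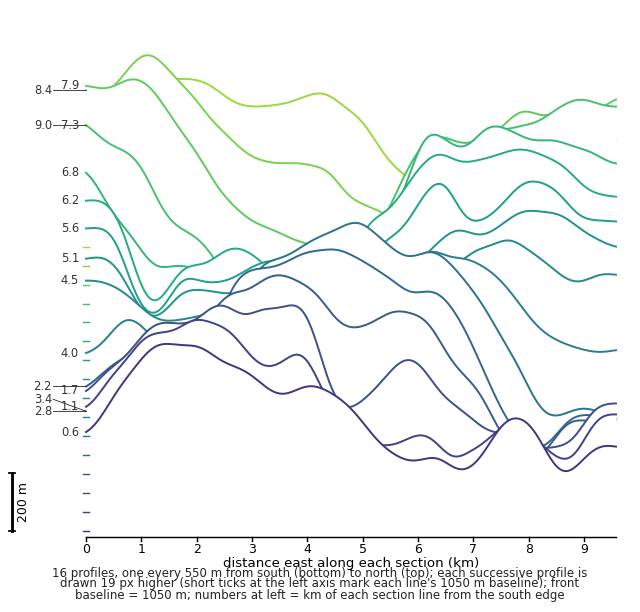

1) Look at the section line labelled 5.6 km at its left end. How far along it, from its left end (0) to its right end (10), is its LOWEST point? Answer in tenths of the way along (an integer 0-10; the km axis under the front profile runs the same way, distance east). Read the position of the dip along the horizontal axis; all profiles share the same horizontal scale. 1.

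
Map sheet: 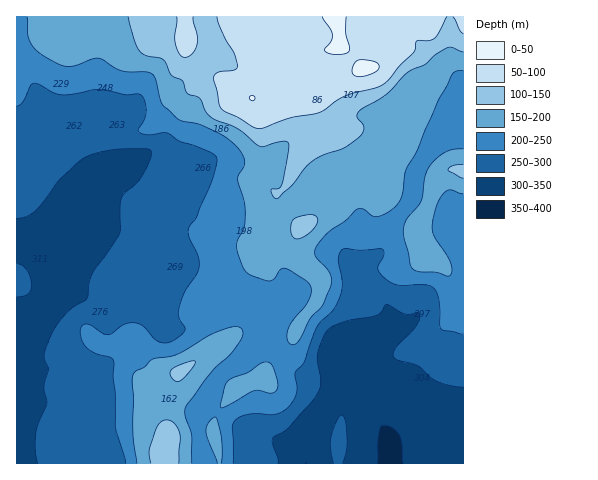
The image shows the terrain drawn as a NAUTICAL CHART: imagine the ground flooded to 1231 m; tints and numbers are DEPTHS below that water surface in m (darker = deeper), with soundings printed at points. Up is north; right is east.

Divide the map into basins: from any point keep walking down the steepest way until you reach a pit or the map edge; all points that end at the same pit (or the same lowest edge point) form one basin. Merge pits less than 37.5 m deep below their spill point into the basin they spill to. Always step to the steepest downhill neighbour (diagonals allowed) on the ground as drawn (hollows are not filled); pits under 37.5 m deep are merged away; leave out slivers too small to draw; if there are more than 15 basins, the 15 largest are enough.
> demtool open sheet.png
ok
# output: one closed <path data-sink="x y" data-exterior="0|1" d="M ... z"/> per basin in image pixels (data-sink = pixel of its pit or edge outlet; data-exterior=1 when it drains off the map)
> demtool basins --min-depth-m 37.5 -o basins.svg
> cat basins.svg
<path data-sink="17 463" data-exterior="1" d="M151 16l-135 1 1 447 148 0 4-31-6-14-1-17 2-7 11-10 3-13 22-12 16 15 18 12 4 0 25-11 10-16 19-20 8-17 17-21 5-12 0-13-20-17-6-10 0-13 8-10-10-6-12-12-6-14 14-15 13-26 26-25 0-7-14-30-7 0-21 12-13 0-36-10-23-21-18-20-9-6-3-11-4-4-24-3z"/><path data-sink="390 463" data-exterior="1" d="M463 16l-312 1 6 12 24 3 4 4 3 11 9 6 39 40 27 8 24 3 21-12 6 0 15 30 0 7-3 3-23 22-17 33-10 7 6 15 12 12 10 6-8 10 0 13 6 10 20 17 0 13-5 12-17 21-8 17-19 20-10 16 9 9 6 2 30-3 17 3 11 8 6 15-4 30 1 24 125-1z"/><path data-sink="306 463" data-exterior="1" d="M264 376l-27 11-18 23-6 14 6 39 118 1 5-54-6-15-11-8-17-3-30 3-6-2z"/>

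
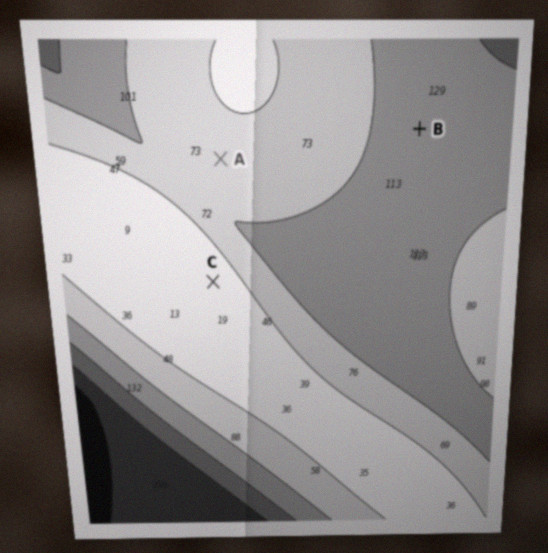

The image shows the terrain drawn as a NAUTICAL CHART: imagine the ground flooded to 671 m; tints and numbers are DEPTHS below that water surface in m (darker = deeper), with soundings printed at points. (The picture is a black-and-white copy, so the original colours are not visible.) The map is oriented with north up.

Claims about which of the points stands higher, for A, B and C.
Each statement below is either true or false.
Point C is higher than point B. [true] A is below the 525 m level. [false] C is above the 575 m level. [true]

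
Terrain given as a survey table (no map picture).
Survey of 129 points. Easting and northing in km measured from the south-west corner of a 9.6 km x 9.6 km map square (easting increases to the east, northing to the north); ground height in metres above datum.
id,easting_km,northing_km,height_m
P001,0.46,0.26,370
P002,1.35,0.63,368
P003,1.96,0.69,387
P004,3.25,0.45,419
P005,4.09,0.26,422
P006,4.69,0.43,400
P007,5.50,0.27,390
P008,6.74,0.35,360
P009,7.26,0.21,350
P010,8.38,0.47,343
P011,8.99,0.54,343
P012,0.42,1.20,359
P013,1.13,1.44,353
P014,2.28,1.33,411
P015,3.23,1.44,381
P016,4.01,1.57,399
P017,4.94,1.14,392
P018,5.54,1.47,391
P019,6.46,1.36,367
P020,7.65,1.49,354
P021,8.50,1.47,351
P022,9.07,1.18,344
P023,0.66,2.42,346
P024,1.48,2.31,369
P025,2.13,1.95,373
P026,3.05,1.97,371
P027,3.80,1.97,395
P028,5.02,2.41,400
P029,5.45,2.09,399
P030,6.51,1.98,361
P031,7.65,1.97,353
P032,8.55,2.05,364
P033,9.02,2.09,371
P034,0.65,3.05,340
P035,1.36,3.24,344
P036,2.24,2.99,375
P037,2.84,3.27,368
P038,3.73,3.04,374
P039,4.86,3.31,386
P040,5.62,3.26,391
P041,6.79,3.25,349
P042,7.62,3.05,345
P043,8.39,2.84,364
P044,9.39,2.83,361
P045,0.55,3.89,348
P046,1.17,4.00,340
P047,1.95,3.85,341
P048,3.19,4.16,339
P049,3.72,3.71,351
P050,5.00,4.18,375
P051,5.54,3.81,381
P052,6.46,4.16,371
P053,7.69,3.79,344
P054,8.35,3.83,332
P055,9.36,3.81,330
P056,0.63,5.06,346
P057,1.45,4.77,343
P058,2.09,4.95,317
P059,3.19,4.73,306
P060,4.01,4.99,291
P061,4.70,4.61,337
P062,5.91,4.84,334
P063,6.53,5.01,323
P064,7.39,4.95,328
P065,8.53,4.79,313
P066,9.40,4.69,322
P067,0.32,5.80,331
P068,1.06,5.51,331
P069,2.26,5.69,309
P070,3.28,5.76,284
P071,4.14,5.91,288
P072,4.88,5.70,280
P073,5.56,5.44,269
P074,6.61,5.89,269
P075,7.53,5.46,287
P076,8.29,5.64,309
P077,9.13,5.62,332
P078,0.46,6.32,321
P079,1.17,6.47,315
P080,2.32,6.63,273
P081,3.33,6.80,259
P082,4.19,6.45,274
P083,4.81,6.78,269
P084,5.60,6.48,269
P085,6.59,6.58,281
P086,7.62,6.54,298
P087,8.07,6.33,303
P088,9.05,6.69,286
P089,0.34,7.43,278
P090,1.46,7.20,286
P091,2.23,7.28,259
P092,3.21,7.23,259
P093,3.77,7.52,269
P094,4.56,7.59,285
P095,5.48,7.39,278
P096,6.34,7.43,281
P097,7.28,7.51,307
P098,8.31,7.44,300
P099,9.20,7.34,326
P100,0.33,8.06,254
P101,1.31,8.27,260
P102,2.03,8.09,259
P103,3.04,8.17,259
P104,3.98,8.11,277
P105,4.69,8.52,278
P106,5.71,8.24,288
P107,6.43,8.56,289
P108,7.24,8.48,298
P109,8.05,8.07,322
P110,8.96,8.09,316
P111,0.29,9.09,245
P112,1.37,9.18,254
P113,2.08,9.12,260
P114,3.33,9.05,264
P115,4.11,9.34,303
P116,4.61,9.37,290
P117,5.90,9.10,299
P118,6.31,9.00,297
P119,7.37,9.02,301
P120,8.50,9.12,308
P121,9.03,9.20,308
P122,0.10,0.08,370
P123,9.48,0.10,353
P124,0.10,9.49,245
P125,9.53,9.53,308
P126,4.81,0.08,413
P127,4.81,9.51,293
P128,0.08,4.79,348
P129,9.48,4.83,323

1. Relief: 245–424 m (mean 327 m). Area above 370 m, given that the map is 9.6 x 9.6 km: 17.5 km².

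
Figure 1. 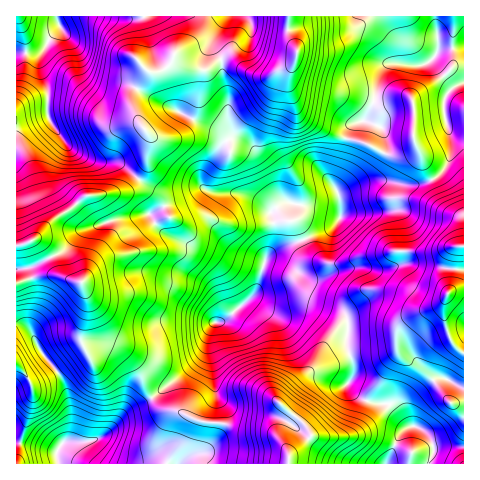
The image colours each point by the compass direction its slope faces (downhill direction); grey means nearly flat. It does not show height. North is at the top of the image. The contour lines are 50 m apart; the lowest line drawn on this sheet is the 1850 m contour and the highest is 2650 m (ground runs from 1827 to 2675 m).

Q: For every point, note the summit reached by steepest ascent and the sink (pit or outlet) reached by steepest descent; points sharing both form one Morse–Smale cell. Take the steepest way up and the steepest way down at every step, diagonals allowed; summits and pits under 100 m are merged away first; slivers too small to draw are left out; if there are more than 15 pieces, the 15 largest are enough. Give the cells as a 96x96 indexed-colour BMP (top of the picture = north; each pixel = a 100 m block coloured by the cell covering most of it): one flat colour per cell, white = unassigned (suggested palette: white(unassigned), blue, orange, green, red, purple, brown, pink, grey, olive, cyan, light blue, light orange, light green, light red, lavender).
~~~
<image width="96" height="96" href="data:image/bmp;base64,Qk12EgAAAAAAAHYAAAAoAAAAYAAAAGAAAAABAAQAAAAAAAASAAATCwAAEwsAABAAAAAAAAAA////ALR3HwAOf/8ALKAsACgn1gC9Z5QAS1aMAMJ34wB/f38AIr28AM++FwDox64AeLv/AIrfmACWmP8A1bDFAN3d3d3Xd3d3d3d3d3d3d3d3d3d3d3d3d3d3d3d3MzMzMzMzMzMzMzPMzMzMwiIiIt3d3d3Xd3d3d3d3d3d3d3d3d3d3d3d3d3d3d3d3MzMzMzMzMzMzMzPMzMzMwiIiIt3d3d3Xd3d3d3d3d3d3d3d3d3d3d3d3d3d3d3d3MzMzMzMzMzMzMzM8zMzMwiIiIt3d3ZmXd3d3d3d3d3d3d3d3d3d3d3d3d3d3d3d3MzMzMzMzMzMzMzM8zMzMwiIiItmZmZmZd3d3d3d3d3d3d3d3d3d3d3d3d3d3d3dzMzMzMzMzMzMzMzM8zMzMwiIiIpmZmZmZlmZmZnd3d3d3d3d3d3d3d3d3d3d3d3czMzMzMzMzMzMzMzMzzMzMwiIiIpmZmZmZmWZmZmd3d3d3d3d3d3d3d3d3d3d3d3MzMzMzMzMzMzMzMzMzzMzMIiIiIpmZmZmZmWZmZmZ3d3d3d3d3d3d3d3d3dzMzMzMzMzMzMzMzMzMzMzMzM8zCIiIiIpmZmZmZmWZmZmZnd3d3d3d3d3d3d3dzMzMzMzMzMzMzMzMzMzMzMzMzMyIiIiIiIpmZmZmZmWZmZmZmd3d3d3d3d3dzMzMzMzMzMzMzMzMzMzMzMzMzMzMzMiIiIiIiIpmZmZmZmWZmZmZmZ3d3d3d3dzMzMzMzMzMzMzMzMzMzMzMzMzMzMzMzIiIiIiIiIpmZmZmZmWZmZmZmZnd3d3dzMzMzMzMzMzMzMzMzMzMzMzMzMzMzMzMyIiIiIiIiIpmZmZmZlmZmZmZmZmZ3d3MzMzMzMzMzMzMzMzMzMzMzMzMzMzMzMzMiIiIiIiIiIpmZmZmZlmZmZmZmZmZmdzMzMzMzMzMzMzMzMzMzMzMzMzMzMzMyIiIiIiIiIiIiIpmZmZmZlmZmZmZmZmZmZDMzMzMzMzMzMzMzMzMzMzMzMzMzMzIiIiIiIiIiIiIiIpmZmZmZlmZmZmZmZmZmREMzMzMzMzMzMzMzMzMzMzMzMzMzMyIiIiIiIiIiIiIiIpmZmZmZlmZmZmZmZmZmREQzMzMzMzMzMzMzMzMzMzMzMzMzMiIiIiIiIiIiIiIiIpmZmZmZZmZmZmZmZmZkRERDMzMzMzMzMzMzMzMzMzMzMzMzMiIiIiIiIiIiIiIiIpmZmZmZZmZmZmZmZmZkREREQzMzMzMzMzMzMzMzMzMzMzMzMyIiIiIiIiIiIiIiIpmZmZmWZmZmZmZmZmZkRERERDMzMzMzMzMzMzMzMzMzMzMzMyIiIiIiIiIiIiIiIpmZmZlmZmZmZmZmZmZEREREREMzMzMzMzMzMzMzMzMzMzMzMyIiIiIiIiIiIiIiIpmZmZZmZmZmZmZmZmREREREREQzMzMzMzMzMzMzMzMzMzMzMyIiIiIiIiIiIiIiIpmZmZZmZmZmZmZmZkRERERERERDMzMzMzMzMzMzMzMzMzMzMyIiIiIiIiIiIiIiIpmZmWZmZmZmZmZmZEREREREREREMzMzMzMzMzMzMzMzMzMzMiIiIiIiIiIiIiIiIpmZlmZmZmZmZmZmREREREREREREMzMzMzMzMzMzMzMzMzMzMiIiIiIiIiIiIiIiKpmZlmZmZmZmZmZEREREREREREREQzMzMzMzMzMzMzMzMzMzMiIiIiIiIiIiIiIiqpmZZmZmZmZEREREREREREREREREQzMzMzMzMzMzMzMzMzMzMiIiIiIiIiIiIiIqqpmZZmZmZmZEREREREREREREREREQzMzMzMzMzMzMzMzMzMzMiIiIiIiIiIiIiIqqpmWZmZmZmZEREREREREREREREREQzMzMzMzMzMzMzMzMzMzMiIiIiIiIiIiIiKqqplmZmZmZmZERERERERERERERERERDMzMzMzMzMzMzMzMzMzMiIiIiIiIiIiIiKqqmZmZmZmZmZkREREREREREREREREREMzMzMzMzMzMzMzMzMzMiIiIiIiIiIiIiKqqmZmZmZmZmZkRERERERERERERERERERDMzMzMzMzMzMzMzMzMiIiIiIiIiIiIiKqqmZmZmZmZmZkREREREREREREREREREREQzMzMzMzMzMzMzMzIiIiIiIiIiIiIiKqqmZmZmZmZmZkRERERERERERERERERERERDMzMzMzMzMzMzIiIiIiIiIiIiIiIiKqqmZmZmZmZmZkREREREREREREREREREREREMzMzIiMzMzIiIiIiIiIiIiIiIiIiKqqmZmZmZmZmZkREREREREREREREREREREREQzIiIiIiIiIiIiIiIiIiIiIiIiIiKqqmZmZmZmZmZkREREREREREREREREREREREQSIiIiIiIiIiIiIiIiIiIiIiIiIiIqqmZmZmZmZmZkREREREREREREREREREREREQRIiIiIiIiIiIiIiIiIiIiIiIiIiIqqmZmZmZmZmZEREREREREREREREREREREREERIiIiIiIiIiIiIiIiIiIiIiIiIiIiqohmZmZmZkRERERERERERERERERERERERBERIiIiIiIiIiIiIiIiIiIiIiIiIiIiqoiIiGZkREREREREREREREREREREREREQRERIiIiIiIiIiIiIiIiIiIiIiIiIiIiqoiIiIiEREREREREREREREREREREREREEREREiIiIiIiIiIiIiIiIiIiIiIiIiIiqoiIiIhERERERERERERERERERERERERBEREREiIiIiIiIiIiIiIiIiIiIiIiIiIiqoiIiIhEREREREREREREREREREREREEREREREiIiIiIiIiIiIiIiIiIiIiIiIiIiqoiIiIRERERERERERERERERERERERBERERERESIiIiIiIiIiIiIiIiIiIiIiIiIiqoiIiIREREREREREREREREREREREERERERERERIiIiIiIiIiIiIiIiIiIiIiIiIiKoiIiEREREREREREREREREREREQRERERERERERESIiIiIiIiIiIiIiIiIiIiIiIiKoiIhERERERERERERERERERERBERERERERERERERESIiIiIiIiIiIiIiIiIiIiIiIoiIREREREREREREREREREREERERERERERERERERERESIiIiIiIiIiIiIiIiIiIiIoiIhEREREREREREREREREQREREREREREREREREREREREiIiIiIiIiIiIiIiIiIiIoiIiEREREREREREREREREEREREREREREREREREREREREREiIiIiIiIiIiIiIiIiIoiIiIRERERERERERERERBERERERERERERERERERERERERESIiIiIiIiIiIiIiIiIoiIiIhEREREREREREREQRERERERERERERERERERERERERESIiIiIiIiIiIiIiIiIoiIiIiIREREREREREREQRERERERERERERERERERERERERERIiIiIiIiIiIiIiIiIoiIiIiIhERERERERERERBERERERERERERERERERERERERERIiIiIiIiIiIiIiIiIoiIiIiIiIRERERERERERERBERERERERERERERERERERERERIiIiIiIiIiIiIiIiIoiIiIiIiIhERERERERERERERBERERERERERERERERERERESIiIiIiIiIiIiIiIiIoiIiIiIiIiEREREREREREREREQRERERERERERERERERERESIiIiIiIiIiIiIiIiIoiIiIiIiIiIiIiIhEREREERFERBERERERERERERERERERERIiIiIiIiIiIiIiIiIoiIiIiIiIiIiIiIiIREQRERERERERERERERERERERERERERERIiIiIiIiIiIiIiIoiIiIiIiIiIiIiIiIhBERERERERERERERERERERERERERERERESIiIRERERIiIiIoiIiIiIiIiIiIiIiIhRERERERERERERERERERERERERERERERERERERERERESIiIoiIiIiIiIiIiIiIiIVRERERERERERERERERERERERERERERERERERERERERERIiIoiIiIiIiIiIiIiIhVVVEREREREREREREREREREREREREREREREREREREREREREiIoiIiIiIiIiIiIiFVVVVERERERERERERERERERERERERERERERERERERERERERESIoiIiIiIiIiFVVVVVVVVERERERERERERERERERERERERERERERERERERERERERESIoiIiIiIiIVVVVVVVVVVERERERERERERERERERERERERERERERERERERERERERESIoiIiIiIiFVVVVVVVVVVERERERERERERERERERERERERERERERERERERERERERESIoiIiIiIhVVVVVVVVVVVURERERERERERERERERERERERERERERERERERERERERESIoiIiIiIVVVVVVVVVVVVURERERERERERERERERERERERERERERERERERERERERESIoiIiIiFVVVVVVVVVVVVERERERERERERERERERERERERERERERERERERERERERESEYiIiIiFVVVVVVVVVVVVEREREREREREREREREREREREREREREREREREREREREREREViIiIhVVVVVVVVVVVVREREREREREREREREREREREREREREREREREREREREREREREVVViIVVVVVVVVVVVVUREREREREREREREREREREREREREREREREREREREREREREREVVVVVVVVVVVVVVVVVUREREREREREREREREREREREREREREREREREREREREREREREVVVVVVVVVVVVVVVVVEREREREREREREREREREREREREREREREREREREREREREREREVVVVVVVVVVVVVVVVVEREREREREREREREREREREREREREREREREREREREREREREREVVVVVVVVVVVVVVVVVEREREREREREREREREREREREREREREREREREREREREREREREVVVVVVVVVVVVVVVVVEREREREREREREREREREREREREREREREREREREREREREREREVVVVVVVVVVVVVVVVVEREREREREREREREREREREREREREREREREREREREREREREREVVVVVVVVVVVVVVVVVUREREREREREREREREREREREREREREREREREREREREREREREVVVVVVVVVVVVVVVVVVREREREREREREREREREREREREREREREREREREREREREREREVVVVVVVVVVVVVVVVVVREREREREREREREREREREREREREREREREREREREREREREREVVVVVVVVVVVVVVVVVVVEREREREREREREREVVVEREREREREREREREREREREREREREVVVVVVVVVVVVVVVVVVVVVERERERERERERVVVVVREREREREREREREREREREREREREVVVVVVVVVVVVVVVVVVVVVVRFVVVVREREVVVVVVVUREREREREREREREREREREREREVVVVVVVVVVVVVVVVVVVVVVVVVVVVVERVVVVVVVVVREREREREREREREREREREREREVVVVVVVVVVVVVVVVVVVVVVVVVVVVVVVVVVVVVVVVREREREREREREREREREREREREbu7u1VVVVVVVVVVVVVVVVVVVVVVVVVVVVVVVVVVVREREREREREREREREREREREREbu7u1VVVVVVVVVVVVVVVVVVVVVVVVVVVVVVVVVVVREREREREREREREREREREREREbu7u7VVVVVVVVVVVVVVVVVVVVVVVVVVVVVVVVVVUREREREREREREREREREREREREbu7u7VVVVVVVVVVVVVVVVVVVVVVVVVVVVVVVVVVUREREREREREREREREREREREREbu7u7tVVVVVVVVVVVVVVVVVVVVVVVVVVVVVVVVVEREREREREREREREREREREREREbu7u7u1VVVVVVVVVVVVVVVVVVVVVVVVVVVVVVVVEREREREREREREREREREREREREbu7u7u1VVVVVVVVVVVVVVVVVVVVVVVVVVVVVVVVEREREREREREREREREREREREREbu7u7u1VVVVVVVVVVVVVVVVVVVVVVVVVVVVVVVVEREREREREREREREREREREREREQ=="/>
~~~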